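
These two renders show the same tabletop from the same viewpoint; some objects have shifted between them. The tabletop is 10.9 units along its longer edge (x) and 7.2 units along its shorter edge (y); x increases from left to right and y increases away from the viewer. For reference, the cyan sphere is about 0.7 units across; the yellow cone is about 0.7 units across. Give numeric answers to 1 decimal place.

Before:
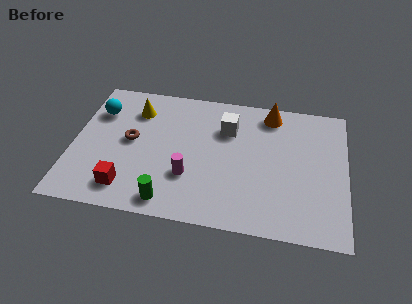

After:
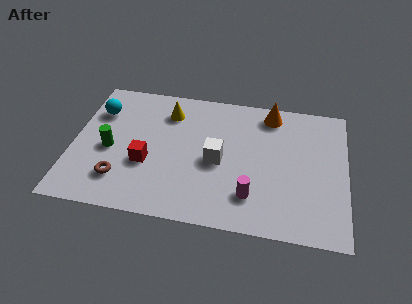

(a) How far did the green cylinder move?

3.4

The green cylinder moved from about (4.0, 0.9) to (1.5, 3.2), a distance of √(2.5² + 2.3²) ≈ 3.4.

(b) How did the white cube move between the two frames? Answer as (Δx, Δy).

(-0.3, -1.8)

From the two frames, the white cube sits at roughly (6.1, 5.1) before and (5.8, 3.3) after.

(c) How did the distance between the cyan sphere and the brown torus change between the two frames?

+1.7

They were about 2.0 units apart before and 3.7 after — 1.7 units further apart.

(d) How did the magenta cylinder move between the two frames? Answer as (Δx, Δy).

(2.5, -0.6)

From the two frames, the magenta cylinder sits at roughly (4.7, 2.3) before and (7.2, 1.7) after.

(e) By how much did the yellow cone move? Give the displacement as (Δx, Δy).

(1.3, 0.1)

The yellow cone started near (2.4, 5.5) and ended near (3.7, 5.6).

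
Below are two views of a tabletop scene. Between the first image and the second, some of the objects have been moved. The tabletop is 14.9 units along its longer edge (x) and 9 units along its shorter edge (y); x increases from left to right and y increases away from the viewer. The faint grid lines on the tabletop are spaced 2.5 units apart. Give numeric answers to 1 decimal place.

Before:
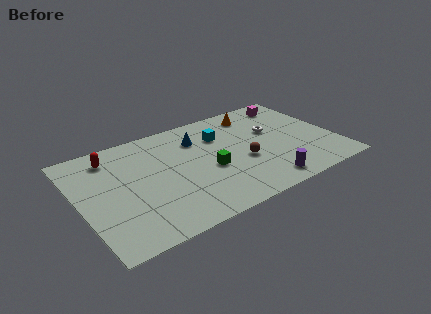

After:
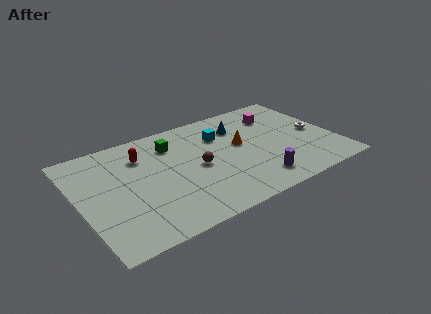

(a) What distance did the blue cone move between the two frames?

2.5

From (7.2, 6.7) to (9.7, 6.7), the blue cone covered √(2.5² + 0.0²) ≈ 2.5 units.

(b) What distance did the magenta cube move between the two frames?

1.4

From (13.1, 7.6) to (12.0, 6.8), the magenta cube covered √(1.1² + 0.8²) ≈ 1.4 units.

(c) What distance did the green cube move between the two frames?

3.5

The green cube was near (7.4, 3.8) before and (5.7, 6.9) after, so it travelled √(1.7² + 3.1²) ≈ 3.5 units.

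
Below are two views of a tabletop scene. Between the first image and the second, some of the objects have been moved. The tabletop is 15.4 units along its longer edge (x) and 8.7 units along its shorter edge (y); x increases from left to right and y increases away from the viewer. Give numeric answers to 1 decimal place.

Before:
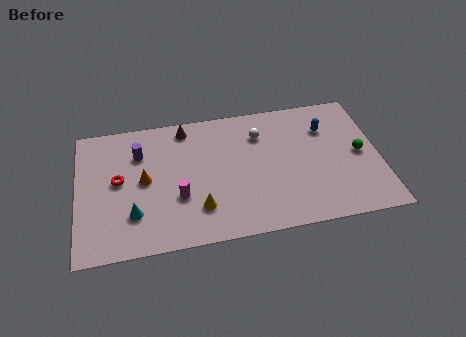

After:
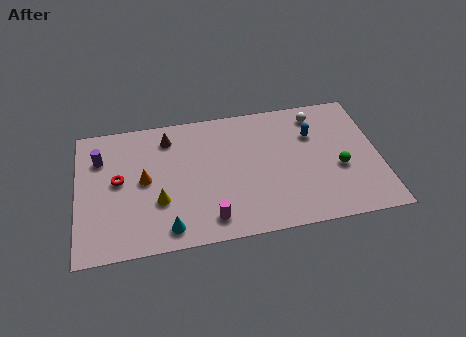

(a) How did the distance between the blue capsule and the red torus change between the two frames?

-0.7

The distance was about 10.8 in the first image and 10.1 in the second, so they moved 0.7 units closer together.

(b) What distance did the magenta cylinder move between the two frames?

2.3

From (5.1, 3.1) to (6.6, 1.4), the magenta cylinder covered √(1.5² + 1.7²) ≈ 2.3 units.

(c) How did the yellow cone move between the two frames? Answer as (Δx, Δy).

(-2.0, 0.8)

The yellow cone was at about (6.1, 2.2) and moved to about (4.1, 3.0).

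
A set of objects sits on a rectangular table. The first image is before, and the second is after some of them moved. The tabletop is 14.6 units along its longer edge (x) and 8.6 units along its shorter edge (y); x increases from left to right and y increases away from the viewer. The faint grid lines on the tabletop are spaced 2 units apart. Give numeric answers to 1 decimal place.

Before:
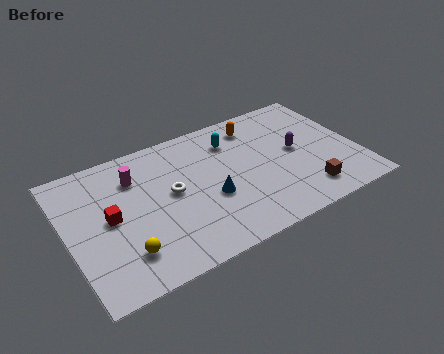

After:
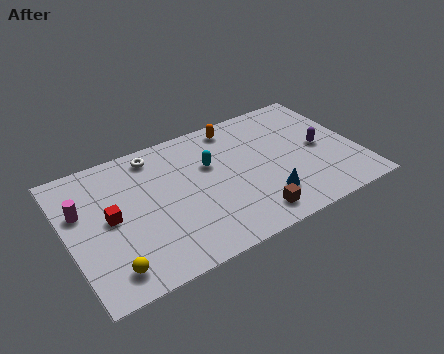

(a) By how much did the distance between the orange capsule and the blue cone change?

+0.7

Before: roughly 4.7 units apart; after: 5.4. That's 0.7 units further apart.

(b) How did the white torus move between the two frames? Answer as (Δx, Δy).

(-0.5, 2.8)

The white torus was at about (5.2, 4.6) and moved to about (4.7, 7.4).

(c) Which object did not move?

the red cube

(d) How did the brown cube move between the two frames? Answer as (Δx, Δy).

(-2.9, -0.3)

From the two frames, the brown cube sits at roughly (11.6, 1.6) before and (8.7, 1.3) after.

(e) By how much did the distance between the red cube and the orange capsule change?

-0.8

They were about 8.3 units apart before and 7.5 after — 0.8 units closer together.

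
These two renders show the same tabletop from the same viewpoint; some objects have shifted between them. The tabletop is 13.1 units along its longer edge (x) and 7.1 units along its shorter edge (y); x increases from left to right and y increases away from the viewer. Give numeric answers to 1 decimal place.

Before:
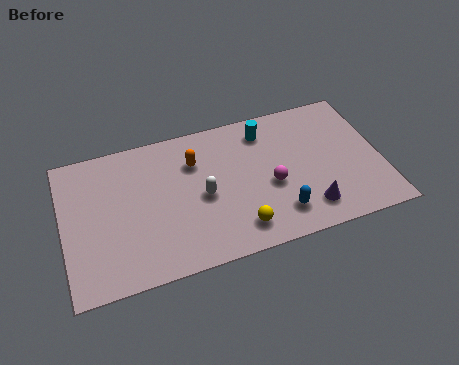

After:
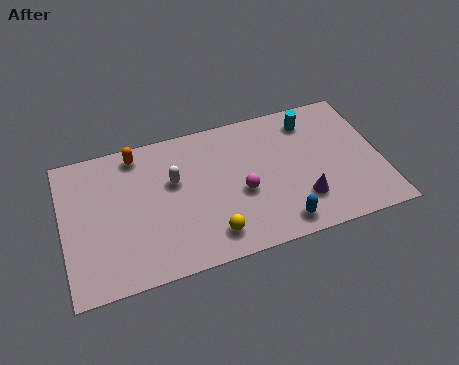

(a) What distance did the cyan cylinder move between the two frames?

1.9

The cyan cylinder was near (8.5, 5.8) before and (10.4, 5.8) after, so it travelled √(1.9² + 0.0²) ≈ 1.9 units.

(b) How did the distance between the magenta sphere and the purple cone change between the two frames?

+0.5

Before: roughly 2.1 units apart; after: 2.6. That's 0.5 units further apart.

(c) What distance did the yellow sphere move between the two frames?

1.1

The yellow sphere was near (7.0, 1.3) before and (5.9, 1.3) after, so it travelled √(1.1² + 0.0²) ≈ 1.1 units.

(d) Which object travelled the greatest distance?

the orange capsule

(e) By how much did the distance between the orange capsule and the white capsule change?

+0.5

The distance was about 1.8 in the first image and 2.3 in the second, so they moved 0.5 units further apart.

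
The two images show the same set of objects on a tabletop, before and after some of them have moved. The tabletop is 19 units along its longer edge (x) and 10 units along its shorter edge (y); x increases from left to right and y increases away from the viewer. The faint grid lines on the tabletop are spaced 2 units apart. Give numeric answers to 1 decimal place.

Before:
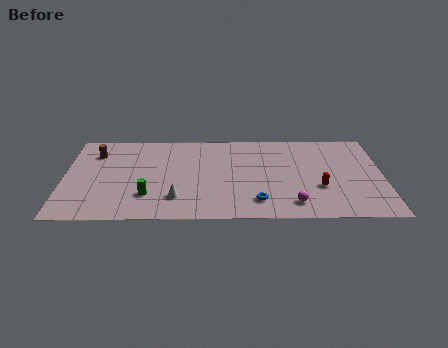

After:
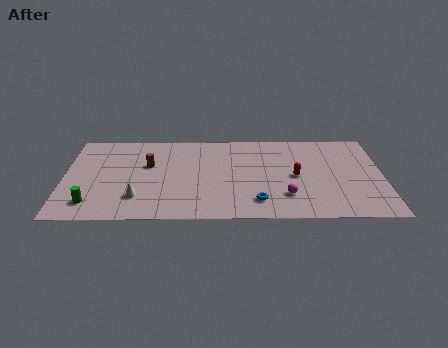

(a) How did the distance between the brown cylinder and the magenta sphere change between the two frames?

-4.2

The distance was about 13.2 in the first image and 9.0 in the second, so they moved 4.2 units closer together.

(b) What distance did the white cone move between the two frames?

2.3

From (6.7, 2.4) to (4.4, 2.5), the white cone covered √(2.3² + 0.1²) ≈ 2.3 units.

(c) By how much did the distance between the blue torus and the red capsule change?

-0.4

Before: roughly 4.0 units apart; after: 3.6. That's 0.4 units closer together.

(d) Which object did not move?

the blue torus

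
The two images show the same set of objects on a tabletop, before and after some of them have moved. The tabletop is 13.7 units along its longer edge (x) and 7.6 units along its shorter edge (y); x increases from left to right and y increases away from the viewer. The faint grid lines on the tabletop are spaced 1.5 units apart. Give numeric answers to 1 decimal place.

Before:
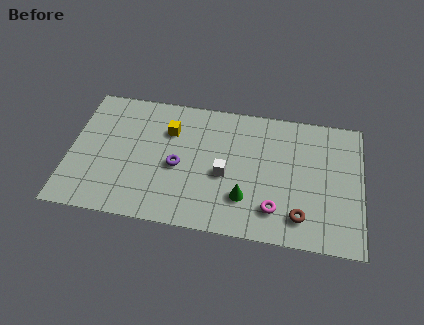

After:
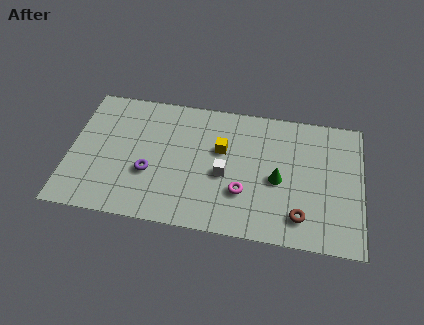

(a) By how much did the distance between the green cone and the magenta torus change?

+0.4

They were about 1.5 units apart before and 1.9 after — 0.4 units further apart.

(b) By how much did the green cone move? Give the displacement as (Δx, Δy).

(1.5, 1.3)

The green cone started near (8.3, 2.1) and ended near (9.8, 3.4).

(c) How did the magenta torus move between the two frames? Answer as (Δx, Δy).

(-1.5, 0.7)

The magenta torus started near (9.7, 1.7) and ended near (8.2, 2.4).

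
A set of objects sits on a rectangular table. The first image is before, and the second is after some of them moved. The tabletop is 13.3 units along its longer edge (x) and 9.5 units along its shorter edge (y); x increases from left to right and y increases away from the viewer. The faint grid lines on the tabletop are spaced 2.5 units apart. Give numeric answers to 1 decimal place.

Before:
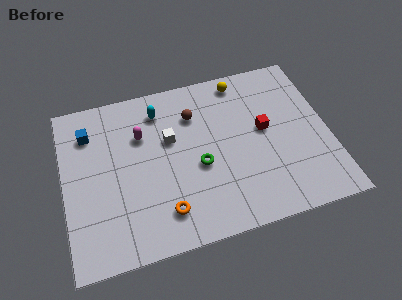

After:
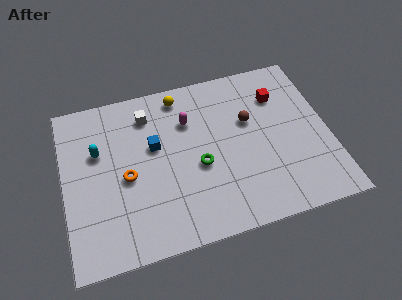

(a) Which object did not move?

the green torus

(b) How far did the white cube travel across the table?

2.0

From (5.4, 5.9) to (4.4, 7.6), the white cube covered √(1.0² + 1.7²) ≈ 2.0 units.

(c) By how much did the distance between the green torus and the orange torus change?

+0.8

The distance was about 2.8 in the first image and 3.6 in the second, so they moved 0.8 units further apart.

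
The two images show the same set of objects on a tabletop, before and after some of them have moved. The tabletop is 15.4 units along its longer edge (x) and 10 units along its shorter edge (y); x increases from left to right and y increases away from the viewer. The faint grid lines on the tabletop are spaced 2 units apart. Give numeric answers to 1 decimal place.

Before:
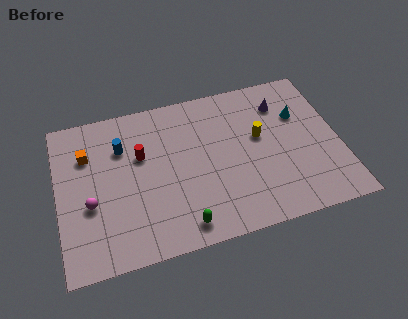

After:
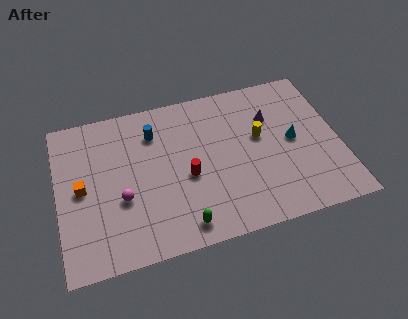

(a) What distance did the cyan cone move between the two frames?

1.7

From (13.4, 6.7) to (12.9, 5.1), the cyan cone covered √(0.5² + 1.6²) ≈ 1.7 units.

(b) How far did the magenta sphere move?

1.7

The magenta sphere was near (1.7, 3.9) before and (3.4, 3.8) after, so it travelled √(1.7² + 0.1²) ≈ 1.7 units.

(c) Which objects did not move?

the green capsule and the yellow cylinder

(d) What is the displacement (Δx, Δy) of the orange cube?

(-0.4, -2.1)

The orange cube was at about (1.7, 7.1) and moved to about (1.3, 5.0).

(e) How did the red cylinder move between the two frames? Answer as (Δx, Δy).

(2.4, -2.0)

The red cylinder started near (4.6, 6.3) and ended near (7.0, 4.3).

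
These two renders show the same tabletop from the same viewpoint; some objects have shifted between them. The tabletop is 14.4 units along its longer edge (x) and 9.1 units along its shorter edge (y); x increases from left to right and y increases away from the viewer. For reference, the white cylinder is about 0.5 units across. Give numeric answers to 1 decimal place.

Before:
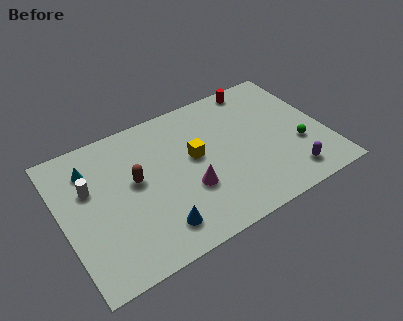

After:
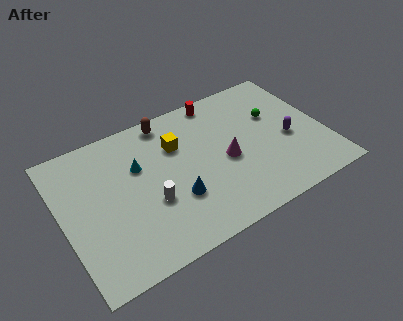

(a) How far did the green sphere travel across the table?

2.8

The green sphere moved from about (12.8, 3.2) to (11.9, 5.8), a distance of √(0.9² + 2.6²) ≈ 2.8.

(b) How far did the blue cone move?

1.8

From (4.7, 1.7) to (5.9, 3.0), the blue cone covered √(1.2² + 1.3²) ≈ 1.8 units.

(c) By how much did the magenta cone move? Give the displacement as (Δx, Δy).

(2.2, 0.9)

The magenta cone was at about (6.7, 3.2) and moved to about (8.9, 4.1).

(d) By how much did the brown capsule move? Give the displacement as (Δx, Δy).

(2.2, 3.0)

From the two frames, the brown capsule sits at roughly (4.0, 5.1) before and (6.2, 8.1) after.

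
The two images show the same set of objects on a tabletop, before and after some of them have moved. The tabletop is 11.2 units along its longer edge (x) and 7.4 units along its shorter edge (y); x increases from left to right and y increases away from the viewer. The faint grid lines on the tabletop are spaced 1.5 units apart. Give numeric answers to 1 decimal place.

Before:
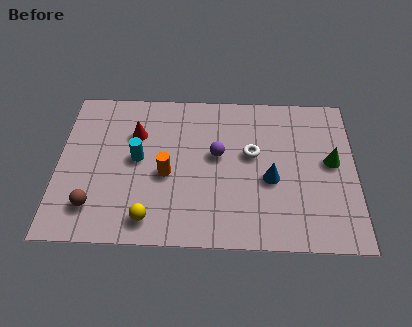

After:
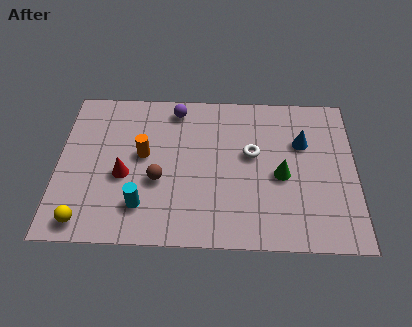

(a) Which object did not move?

the white torus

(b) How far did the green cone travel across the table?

2.0

The green cone was near (10.3, 4.0) before and (8.4, 3.3) after, so it travelled √(1.9² + 0.7²) ≈ 2.0 units.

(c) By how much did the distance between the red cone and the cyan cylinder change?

+0.4

They were about 1.2 units apart before and 1.6 after — 0.4 units further apart.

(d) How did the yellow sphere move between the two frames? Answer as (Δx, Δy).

(-2.4, -0.2)

The yellow sphere was at about (3.5, 1.1) and moved to about (1.1, 0.9).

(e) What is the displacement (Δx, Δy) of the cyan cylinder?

(0.2, -2.2)

The cyan cylinder was at about (3.0, 3.9) and moved to about (3.2, 1.7).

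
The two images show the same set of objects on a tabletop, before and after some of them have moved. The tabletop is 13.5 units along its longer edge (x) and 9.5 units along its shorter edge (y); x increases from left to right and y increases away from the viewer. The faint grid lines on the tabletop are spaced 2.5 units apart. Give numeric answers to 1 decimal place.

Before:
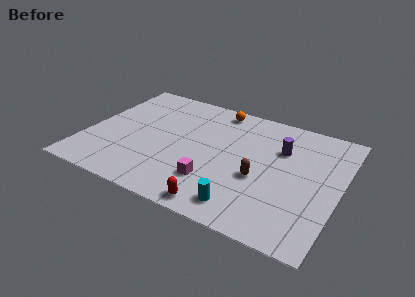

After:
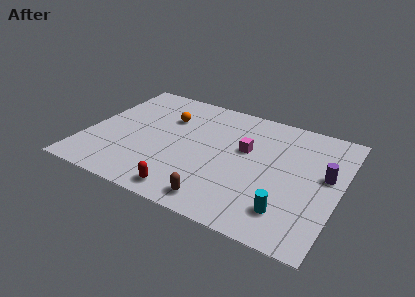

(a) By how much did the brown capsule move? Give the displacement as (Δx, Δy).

(-1.8, -2.6)

From the two frames, the brown capsule sits at roughly (9.4, 3.8) before and (7.6, 1.2) after.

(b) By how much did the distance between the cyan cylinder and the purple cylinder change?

-1.5

The distance was about 5.3 in the first image and 3.8 in the second, so they moved 1.5 units closer together.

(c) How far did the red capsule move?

1.8

The red capsule moved from about (7.7, 0.9) to (5.9, 1.1), a distance of √(1.8² + 0.2²) ≈ 1.8.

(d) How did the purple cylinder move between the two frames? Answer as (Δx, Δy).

(2.5, -1.1)

The purple cylinder was at about (10.2, 6.5) and moved to about (12.7, 5.4).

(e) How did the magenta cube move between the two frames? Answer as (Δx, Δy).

(1.3, 3.2)

The magenta cube was at about (7.1, 2.5) and moved to about (8.4, 5.7).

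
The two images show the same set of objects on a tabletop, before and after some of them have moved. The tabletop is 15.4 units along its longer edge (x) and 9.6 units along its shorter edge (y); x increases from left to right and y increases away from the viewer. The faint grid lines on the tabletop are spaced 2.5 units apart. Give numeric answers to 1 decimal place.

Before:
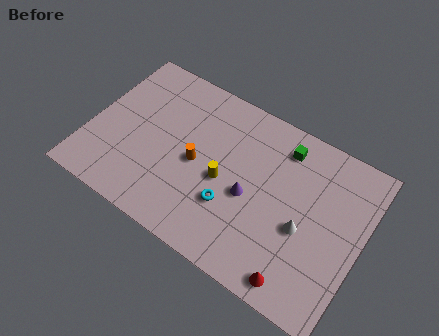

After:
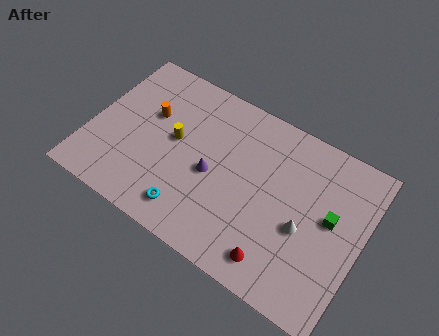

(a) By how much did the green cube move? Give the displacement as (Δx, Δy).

(3.1, -2.6)

From the two frames, the green cube sits at roughly (10.5, 7.9) before and (13.6, 5.3) after.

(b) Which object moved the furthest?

the green cube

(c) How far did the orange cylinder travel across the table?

3.4

The orange cylinder was near (6.1, 4.5) before and (3.1, 6.0) after, so it travelled √(3.0² + 1.5²) ≈ 3.4 units.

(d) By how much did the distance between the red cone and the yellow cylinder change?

+1.7

They were about 5.8 units apart before and 7.5 after — 1.7 units further apart.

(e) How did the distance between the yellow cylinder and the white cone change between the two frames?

+3.1

Before: roughly 4.6 units apart; after: 7.7. That's 3.1 units further apart.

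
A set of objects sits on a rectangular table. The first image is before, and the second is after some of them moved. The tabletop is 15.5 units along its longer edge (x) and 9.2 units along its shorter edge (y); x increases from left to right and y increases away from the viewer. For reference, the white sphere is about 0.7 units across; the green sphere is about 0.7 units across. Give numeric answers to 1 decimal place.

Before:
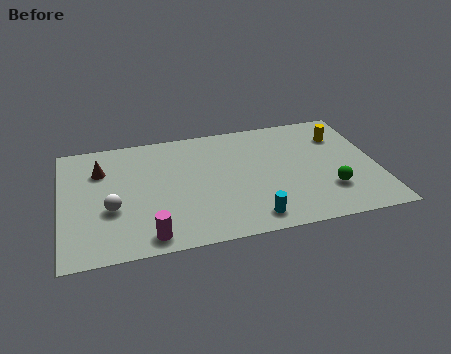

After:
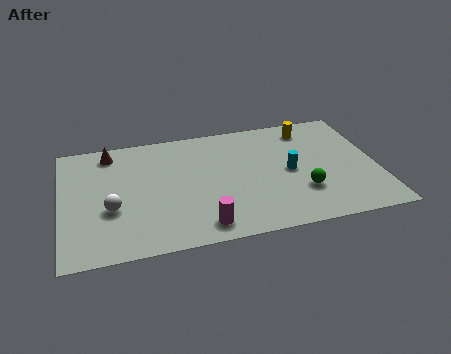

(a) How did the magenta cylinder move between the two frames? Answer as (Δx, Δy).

(2.6, 0.2)

The magenta cylinder was at about (4.1, 1.1) and moved to about (6.7, 1.3).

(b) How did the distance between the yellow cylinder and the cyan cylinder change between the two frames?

-3.9

The distance was about 7.3 in the first image and 3.4 in the second, so they moved 3.9 units closer together.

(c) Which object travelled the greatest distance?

the cyan cylinder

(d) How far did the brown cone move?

1.4

From (2.0, 6.6) to (2.5, 7.9), the brown cone covered √(0.5² + 1.3²) ≈ 1.4 units.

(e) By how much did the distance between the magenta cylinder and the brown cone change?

+1.9

Before: roughly 5.9 units apart; after: 7.8. That's 1.9 units further apart.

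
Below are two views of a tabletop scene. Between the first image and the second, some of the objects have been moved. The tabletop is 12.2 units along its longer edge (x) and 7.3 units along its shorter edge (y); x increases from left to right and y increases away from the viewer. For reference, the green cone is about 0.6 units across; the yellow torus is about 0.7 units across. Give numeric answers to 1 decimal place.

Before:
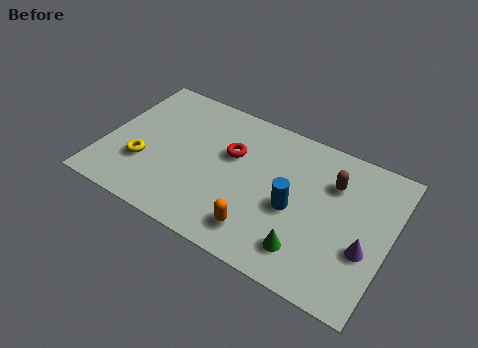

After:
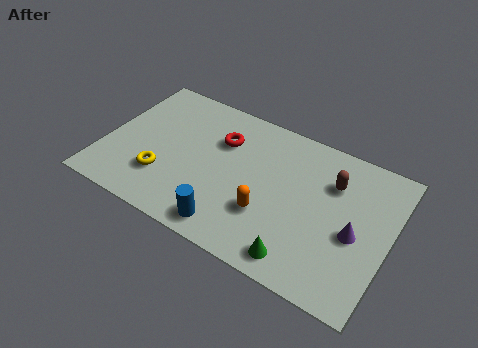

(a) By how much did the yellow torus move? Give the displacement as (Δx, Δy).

(0.9, -0.3)

The yellow torus started near (1.8, 2.4) and ended near (2.7, 2.1).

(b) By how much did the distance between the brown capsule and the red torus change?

+0.5

Before: roughly 4.3 units apart; after: 4.8. That's 0.5 units further apart.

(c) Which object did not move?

the brown capsule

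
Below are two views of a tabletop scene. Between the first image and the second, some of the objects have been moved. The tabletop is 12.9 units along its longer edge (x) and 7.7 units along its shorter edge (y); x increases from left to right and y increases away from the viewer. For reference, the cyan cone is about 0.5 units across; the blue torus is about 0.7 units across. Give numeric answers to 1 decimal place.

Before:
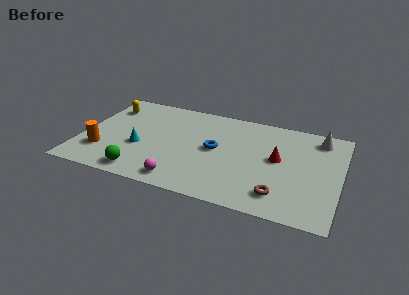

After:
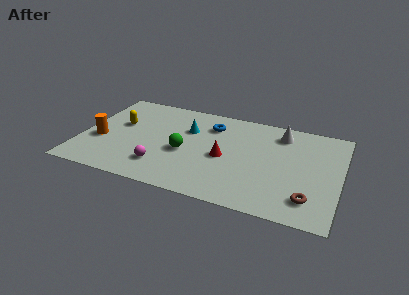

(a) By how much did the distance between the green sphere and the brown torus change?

-0.3

The distance was about 6.8 in the first image and 6.5 in the second, so they moved 0.3 units closer together.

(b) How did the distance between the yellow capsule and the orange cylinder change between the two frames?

-2.0

Before: roughly 3.8 units apart; after: 1.8. That's 2.0 units closer together.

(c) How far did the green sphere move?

3.0

The green sphere was near (3.3, 1.0) before and (5.2, 3.3) after, so it travelled √(1.9² + 2.3²) ≈ 3.0 units.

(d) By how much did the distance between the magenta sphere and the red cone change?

-2.1

They were about 5.5 units apart before and 3.4 after — 2.1 units closer together.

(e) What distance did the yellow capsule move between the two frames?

1.5

The yellow capsule was near (1.0, 5.9) before and (1.8, 4.6) after, so it travelled √(0.8² + 1.3²) ≈ 1.5 units.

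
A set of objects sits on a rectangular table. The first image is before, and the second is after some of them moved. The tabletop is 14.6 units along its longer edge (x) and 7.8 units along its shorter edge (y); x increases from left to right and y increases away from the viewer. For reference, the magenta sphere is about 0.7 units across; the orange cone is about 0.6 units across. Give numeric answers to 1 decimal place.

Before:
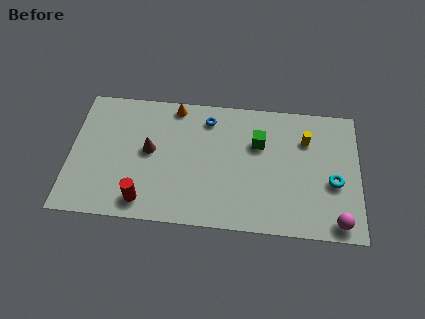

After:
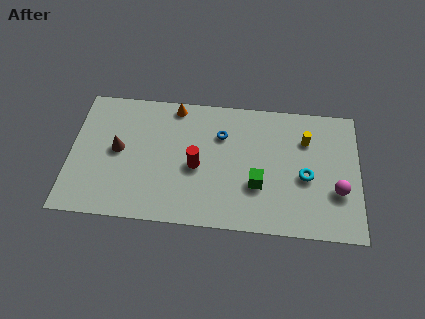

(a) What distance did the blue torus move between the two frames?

1.1

The blue torus was near (6.9, 6.4) before and (7.6, 5.5) after, so it travelled √(0.7² + 0.9²) ≈ 1.1 units.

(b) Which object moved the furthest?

the red cylinder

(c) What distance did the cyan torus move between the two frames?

1.4

From (13.3, 3.2) to (11.9, 3.4), the cyan torus covered √(1.4² + 0.2²) ≈ 1.4 units.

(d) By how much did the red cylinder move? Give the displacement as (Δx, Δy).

(2.6, 2.3)

From the two frames, the red cylinder sits at roughly (3.8, 1.2) before and (6.4, 3.5) after.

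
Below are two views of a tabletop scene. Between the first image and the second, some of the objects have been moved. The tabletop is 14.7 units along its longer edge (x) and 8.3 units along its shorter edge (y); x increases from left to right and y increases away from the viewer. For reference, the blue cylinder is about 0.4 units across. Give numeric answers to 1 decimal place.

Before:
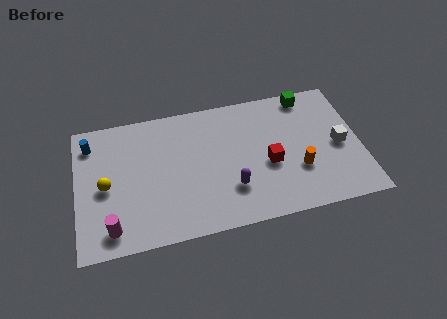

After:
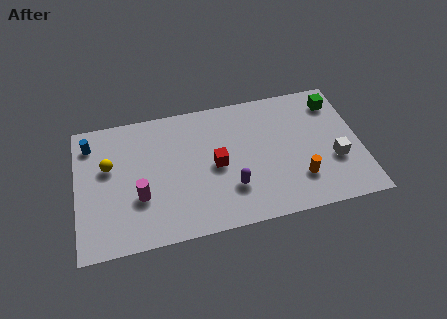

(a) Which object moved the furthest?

the red cube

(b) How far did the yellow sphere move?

1.2

The yellow sphere was near (1.5, 3.9) before and (1.7, 5.1) after, so it travelled √(0.2² + 1.2²) ≈ 1.2 units.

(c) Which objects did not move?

the blue cylinder and the purple capsule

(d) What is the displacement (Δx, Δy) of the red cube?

(-2.7, 0.5)

From the two frames, the red cube sits at roughly (9.9, 3.5) before and (7.2, 4.0) after.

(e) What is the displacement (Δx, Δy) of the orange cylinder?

(0.0, -0.6)

The orange cylinder started near (11.4, 2.8) and ended near (11.4, 2.2).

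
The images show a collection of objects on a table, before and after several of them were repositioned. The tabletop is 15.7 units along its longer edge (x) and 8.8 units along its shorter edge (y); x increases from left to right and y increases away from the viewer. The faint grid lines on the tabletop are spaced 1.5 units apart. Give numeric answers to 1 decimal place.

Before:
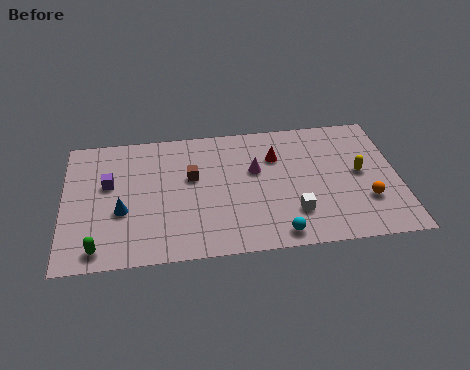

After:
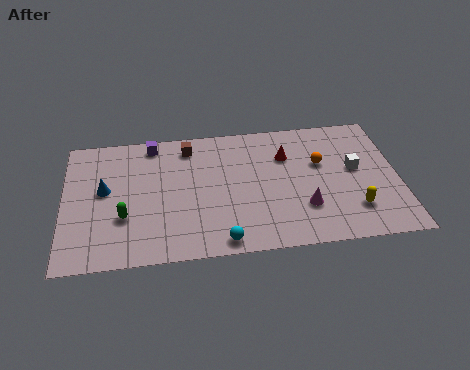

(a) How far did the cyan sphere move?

2.6

From (9.9, 1.0) to (7.3, 0.9), the cyan sphere covered √(2.6² + 0.1²) ≈ 2.6 units.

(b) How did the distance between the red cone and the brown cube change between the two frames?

+0.7

They were about 4.1 units apart before and 4.8 after — 0.7 units further apart.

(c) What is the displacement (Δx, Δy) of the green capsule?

(1.2, 1.9)

From the two frames, the green capsule sits at roughly (1.6, 1.1) before and (2.8, 3.0) after.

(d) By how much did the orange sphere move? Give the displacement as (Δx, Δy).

(-2.0, 2.8)

The orange sphere was at about (14.1, 2.7) and moved to about (12.1, 5.5).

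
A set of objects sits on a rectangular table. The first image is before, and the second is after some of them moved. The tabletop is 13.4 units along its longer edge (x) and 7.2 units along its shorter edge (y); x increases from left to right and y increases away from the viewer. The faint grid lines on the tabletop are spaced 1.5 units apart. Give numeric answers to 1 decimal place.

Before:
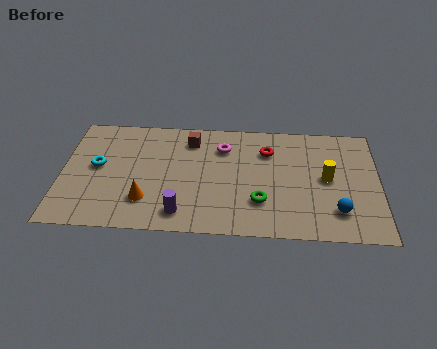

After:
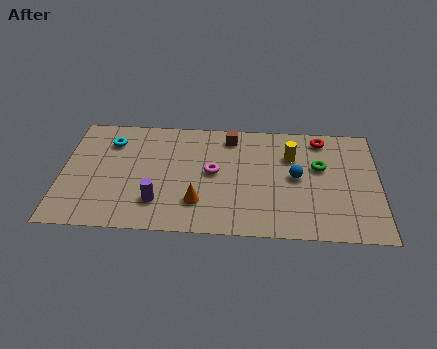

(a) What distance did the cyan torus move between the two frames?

1.7

The cyan torus was near (1.5, 3.9) before and (2.0, 5.5) after, so it travelled √(0.5² + 1.6²) ≈ 1.7 units.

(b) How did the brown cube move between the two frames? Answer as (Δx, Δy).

(1.7, 0.3)

From the two frames, the brown cube sits at roughly (5.4, 5.8) before and (7.1, 6.1) after.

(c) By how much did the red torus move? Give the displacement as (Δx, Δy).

(2.3, 0.9)

The red torus started near (8.7, 5.3) and ended near (11.0, 6.2).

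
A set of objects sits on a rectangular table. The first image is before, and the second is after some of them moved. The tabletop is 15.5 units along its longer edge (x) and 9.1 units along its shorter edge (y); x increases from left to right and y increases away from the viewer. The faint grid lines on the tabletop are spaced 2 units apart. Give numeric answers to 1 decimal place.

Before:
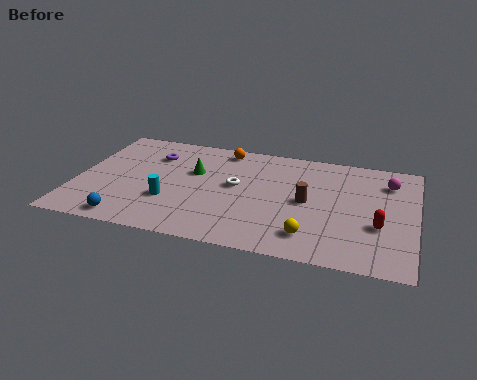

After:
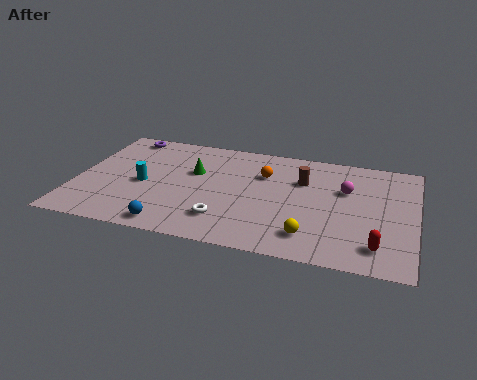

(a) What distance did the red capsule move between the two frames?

1.6

The red capsule was near (13.9, 3.3) before and (13.9, 1.7) after, so it travelled √(0.0² + 1.6²) ≈ 1.6 units.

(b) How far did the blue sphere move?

2.0

From (2.7, 1.0) to (4.7, 1.0), the blue sphere covered √(2.0² + 0.0²) ≈ 2.0 units.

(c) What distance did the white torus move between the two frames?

2.9

The white torus moved from about (7.3, 5.0) to (7.0, 2.1), a distance of √(0.3² + 2.9²) ≈ 2.9.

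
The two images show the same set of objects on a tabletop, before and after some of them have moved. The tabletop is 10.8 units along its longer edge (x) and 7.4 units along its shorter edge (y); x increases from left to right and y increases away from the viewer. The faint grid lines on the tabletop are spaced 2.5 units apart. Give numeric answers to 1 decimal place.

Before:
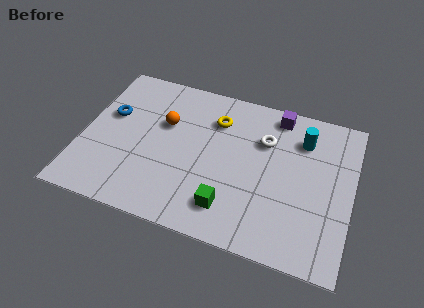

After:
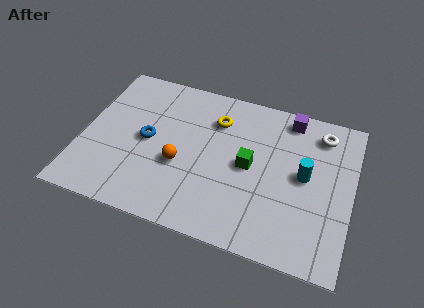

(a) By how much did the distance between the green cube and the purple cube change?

-2.1

They were about 5.2 units apart before and 3.1 after — 2.1 units closer together.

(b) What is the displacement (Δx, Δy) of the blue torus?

(1.6, -0.8)

From the two frames, the blue torus sits at roughly (1.0, 4.5) before and (2.6, 3.7) after.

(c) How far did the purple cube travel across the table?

0.5

The purple cube moved from about (7.6, 6.5) to (8.1, 6.5), a distance of √(0.5² + 0.0²) ≈ 0.5.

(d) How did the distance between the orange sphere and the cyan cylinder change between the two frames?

-0.6

Before: roughly 5.6 units apart; after: 5.0. That's 0.6 units closer together.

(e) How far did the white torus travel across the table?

2.4

The white torus moved from about (7.2, 5.1) to (9.4, 6.1), a distance of √(2.2² + 1.0²) ≈ 2.4.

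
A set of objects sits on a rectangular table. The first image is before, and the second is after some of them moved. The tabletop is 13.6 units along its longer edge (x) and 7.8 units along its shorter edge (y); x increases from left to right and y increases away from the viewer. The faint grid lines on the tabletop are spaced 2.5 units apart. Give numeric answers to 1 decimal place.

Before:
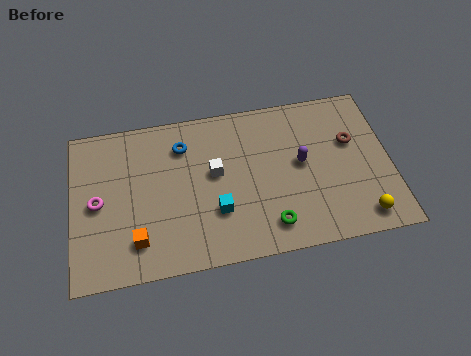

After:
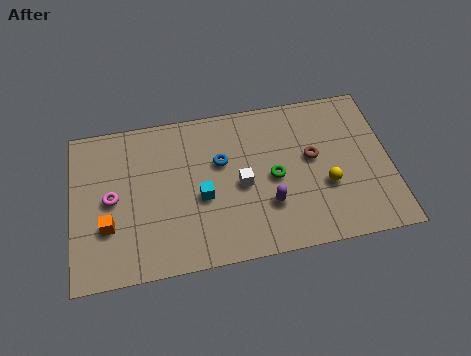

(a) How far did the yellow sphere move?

2.3

The yellow sphere moved from about (12.2, 1.1) to (10.8, 2.9), a distance of √(1.4² + 1.8²) ≈ 2.3.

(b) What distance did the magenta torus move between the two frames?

0.6

From (1.1, 3.8) to (1.7, 3.9), the magenta torus covered √(0.6² + 0.1²) ≈ 0.6 units.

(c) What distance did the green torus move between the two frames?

2.3

The green torus moved from about (8.3, 1.4) to (8.6, 3.7), a distance of √(0.3² + 2.3²) ≈ 2.3.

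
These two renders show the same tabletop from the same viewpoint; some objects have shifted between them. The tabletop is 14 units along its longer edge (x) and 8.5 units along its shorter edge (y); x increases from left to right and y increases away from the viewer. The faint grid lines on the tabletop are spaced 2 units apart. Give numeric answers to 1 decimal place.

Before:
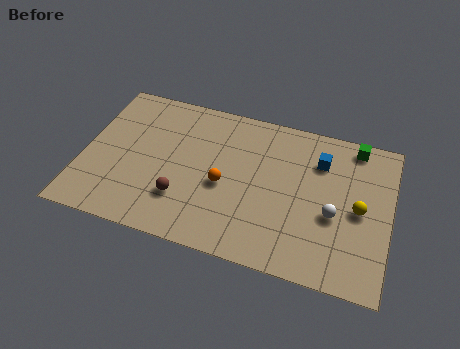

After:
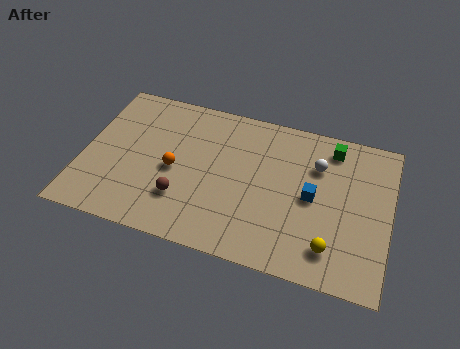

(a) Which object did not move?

the brown sphere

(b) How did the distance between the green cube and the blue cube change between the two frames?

+1.1

Before: roughly 2.0 units apart; after: 3.1. That's 1.1 units further apart.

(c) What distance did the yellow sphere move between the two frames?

2.6

From (12.6, 4.1) to (11.5, 1.7), the yellow sphere covered √(1.1² + 2.4²) ≈ 2.6 units.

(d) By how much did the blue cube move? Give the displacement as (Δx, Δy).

(-0.2, -2.1)

The blue cube was at about (10.7, 6.3) and moved to about (10.5, 4.2).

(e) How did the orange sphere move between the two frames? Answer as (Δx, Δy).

(-2.3, 0.2)

The orange sphere started near (6.5, 3.7) and ended near (4.2, 3.9).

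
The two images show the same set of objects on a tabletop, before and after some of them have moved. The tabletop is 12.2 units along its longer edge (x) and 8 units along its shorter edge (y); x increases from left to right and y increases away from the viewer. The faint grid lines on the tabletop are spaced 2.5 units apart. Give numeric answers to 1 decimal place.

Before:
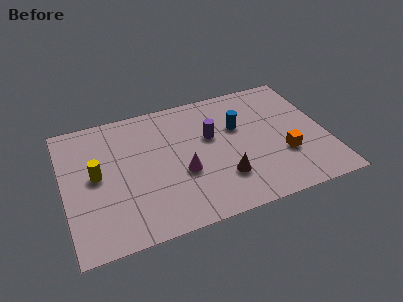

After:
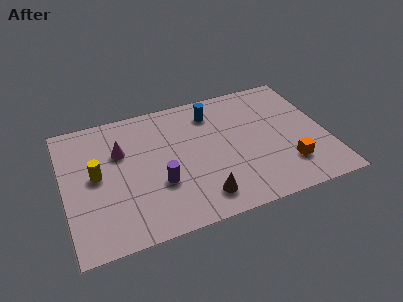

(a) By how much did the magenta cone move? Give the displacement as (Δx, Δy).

(-2.7, 2.2)

From the two frames, the magenta cone sits at roughly (5.4, 3.1) before and (2.7, 5.3) after.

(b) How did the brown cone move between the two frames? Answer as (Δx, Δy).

(-1.1, -0.8)

The brown cone started near (7.2, 2.2) and ended near (6.1, 1.4).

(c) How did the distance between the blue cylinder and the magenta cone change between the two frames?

+1.1

Before: roughly 3.4 units apart; after: 4.5. That's 1.1 units further apart.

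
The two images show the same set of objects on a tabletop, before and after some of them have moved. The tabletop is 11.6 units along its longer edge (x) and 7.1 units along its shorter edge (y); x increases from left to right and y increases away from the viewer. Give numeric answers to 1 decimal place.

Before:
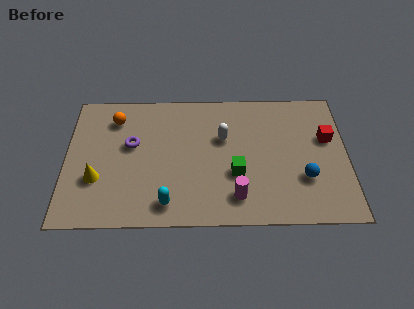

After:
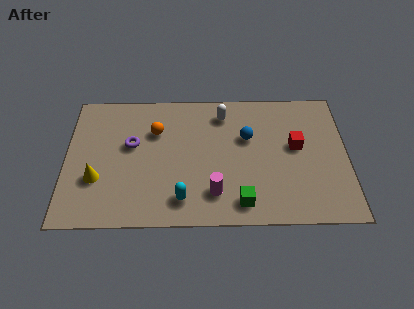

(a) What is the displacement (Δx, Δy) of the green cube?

(0.2, -1.5)

The green cube started near (7.0, 2.6) and ended near (7.2, 1.1).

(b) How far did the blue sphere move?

3.2

The blue sphere was near (9.8, 2.3) before and (7.5, 4.5) after, so it travelled √(2.3² + 2.2²) ≈ 3.2 units.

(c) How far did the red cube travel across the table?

1.4

The red cube moved from about (10.8, 4.4) to (9.5, 4.0), a distance of √(1.3² + 0.4²) ≈ 1.4.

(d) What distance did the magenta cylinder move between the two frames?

0.9

The magenta cylinder was near (7.0, 1.4) before and (6.1, 1.6) after, so it travelled √(0.9² + 0.2²) ≈ 0.9 units.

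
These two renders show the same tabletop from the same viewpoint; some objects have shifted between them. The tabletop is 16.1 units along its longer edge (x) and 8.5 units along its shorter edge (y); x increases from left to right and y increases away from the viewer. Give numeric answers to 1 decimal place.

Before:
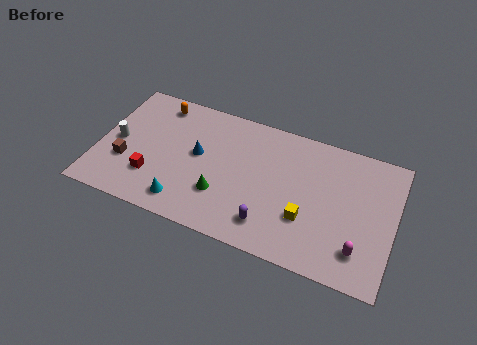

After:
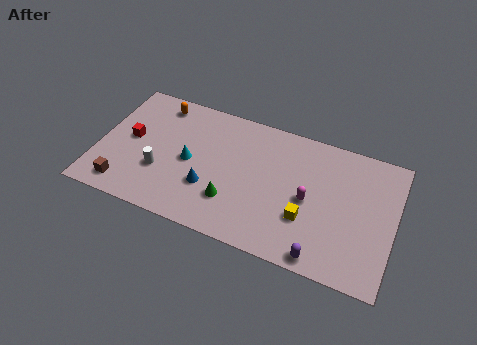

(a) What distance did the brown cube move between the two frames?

1.6

From (1.6, 2.9) to (1.7, 1.3), the brown cube covered √(0.1² + 1.6²) ≈ 1.6 units.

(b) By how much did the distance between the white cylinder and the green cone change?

-2.1

They were about 6.1 units apart before and 4.0 after — 2.1 units closer together.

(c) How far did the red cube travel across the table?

2.5

From (3.1, 2.4) to (1.7, 4.5), the red cube covered √(1.4² + 2.1²) ≈ 2.5 units.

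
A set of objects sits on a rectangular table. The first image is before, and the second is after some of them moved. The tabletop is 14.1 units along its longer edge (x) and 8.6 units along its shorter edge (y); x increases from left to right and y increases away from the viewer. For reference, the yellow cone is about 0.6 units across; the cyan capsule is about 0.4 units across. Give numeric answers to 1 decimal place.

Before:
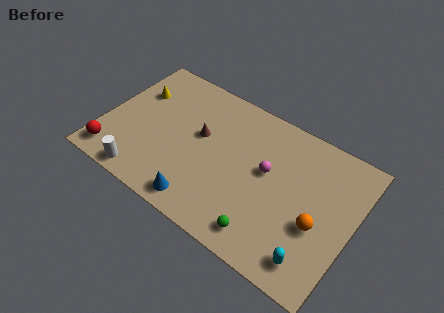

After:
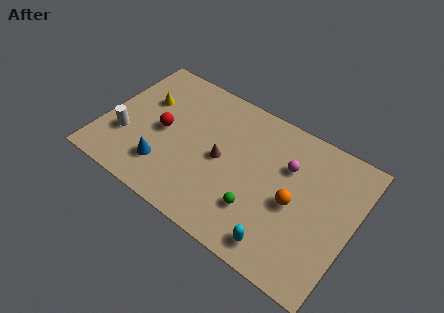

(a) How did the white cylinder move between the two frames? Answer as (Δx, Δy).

(-1.4, 1.9)

From the two frames, the white cylinder sits at roughly (2.8, 0.9) before and (1.4, 2.8) after.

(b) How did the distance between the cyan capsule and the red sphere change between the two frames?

-3.6

They were about 11.5 units apart before and 7.9 after — 3.6 units closer together.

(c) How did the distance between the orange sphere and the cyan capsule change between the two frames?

+0.7

Before: roughly 2.0 units apart; after: 2.7. That's 0.7 units further apart.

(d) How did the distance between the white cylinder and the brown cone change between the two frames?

+0.7

Before: roughly 4.8 units apart; after: 5.5. That's 0.7 units further apart.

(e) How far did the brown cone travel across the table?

1.6

The brown cone was near (5.3, 5.0) before and (6.7, 4.2) after, so it travelled √(1.4² + 0.8²) ≈ 1.6 units.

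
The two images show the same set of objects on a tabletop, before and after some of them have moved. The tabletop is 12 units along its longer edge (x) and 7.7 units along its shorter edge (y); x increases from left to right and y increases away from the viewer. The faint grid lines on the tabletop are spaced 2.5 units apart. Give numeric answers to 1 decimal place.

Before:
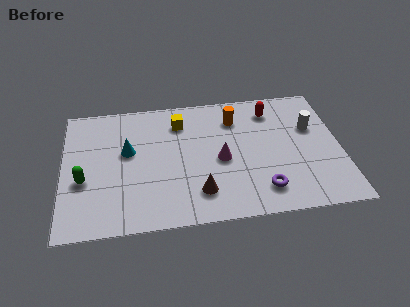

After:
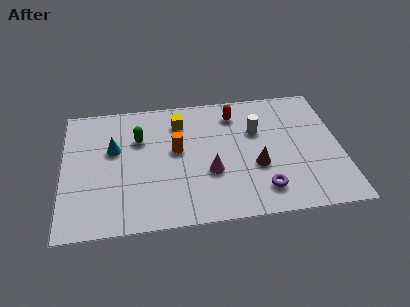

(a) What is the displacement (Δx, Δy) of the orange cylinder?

(-2.6, -1.6)

The orange cylinder started near (7.5, 5.9) and ended near (4.9, 4.3).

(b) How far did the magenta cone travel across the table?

0.9

The magenta cone was near (6.8, 3.5) before and (6.3, 2.8) after, so it travelled √(0.5² + 0.7²) ≈ 0.9 units.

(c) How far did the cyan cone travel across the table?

0.6

The cyan cone was near (2.8, 4.5) before and (2.2, 4.7) after, so it travelled √(0.6² + 0.2²) ≈ 0.6 units.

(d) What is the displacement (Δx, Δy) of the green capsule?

(2.4, 2.2)

From the two frames, the green capsule sits at roughly (0.9, 3.0) before and (3.3, 5.2) after.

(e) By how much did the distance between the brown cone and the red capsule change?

-2.2

They were about 5.6 units apart before and 3.4 after — 2.2 units closer together.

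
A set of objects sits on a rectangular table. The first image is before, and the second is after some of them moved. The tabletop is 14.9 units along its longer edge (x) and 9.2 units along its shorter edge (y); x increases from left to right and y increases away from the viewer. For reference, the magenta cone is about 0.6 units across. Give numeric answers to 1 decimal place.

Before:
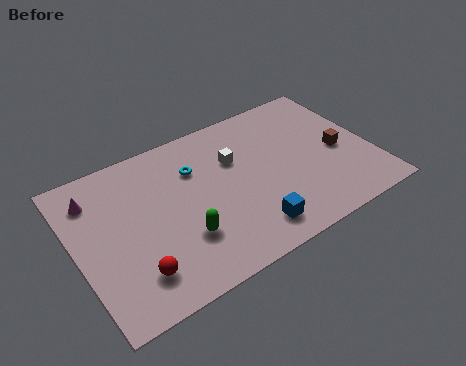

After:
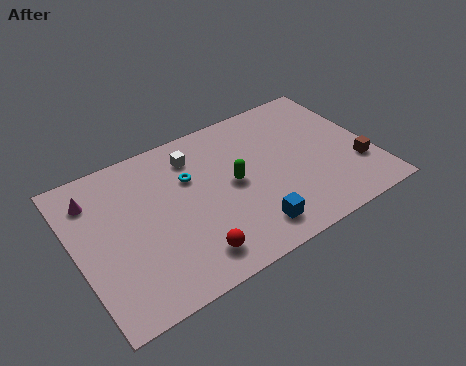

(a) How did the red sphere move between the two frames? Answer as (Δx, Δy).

(2.7, -0.4)

The red sphere started near (2.5, 2.0) and ended near (5.2, 1.6).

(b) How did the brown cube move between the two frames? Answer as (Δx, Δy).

(0.7, -1.4)

The brown cube was at about (13.3, 4.2) and moved to about (14.0, 2.8).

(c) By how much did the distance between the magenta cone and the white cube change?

-2.0

They were about 7.1 units apart before and 5.1 after — 2.0 units closer together.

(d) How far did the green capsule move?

3.5

From (5.0, 2.8) to (7.9, 4.7), the green capsule covered √(2.9² + 1.9²) ≈ 3.5 units.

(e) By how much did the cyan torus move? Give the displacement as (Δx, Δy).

(-0.3, -0.4)

From the two frames, the cyan torus sits at roughly (6.2, 6.5) before and (5.9, 6.1) after.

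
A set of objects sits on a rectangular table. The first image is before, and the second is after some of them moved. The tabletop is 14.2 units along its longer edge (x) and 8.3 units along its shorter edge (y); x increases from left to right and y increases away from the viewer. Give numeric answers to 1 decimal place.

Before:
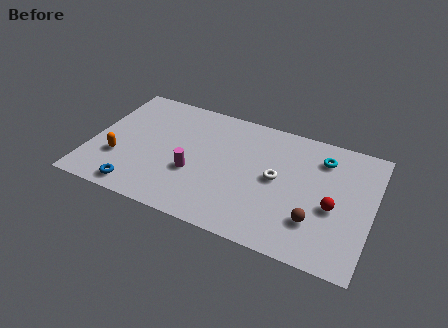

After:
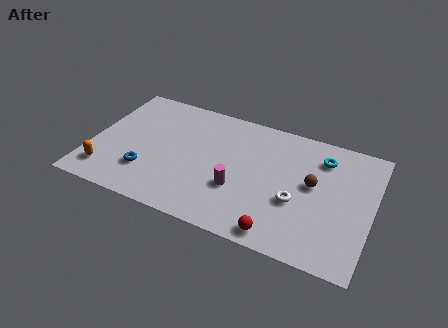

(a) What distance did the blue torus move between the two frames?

1.3

The blue torus was near (2.7, 1.0) before and (3.0, 2.3) after, so it travelled √(0.3² + 1.3²) ≈ 1.3 units.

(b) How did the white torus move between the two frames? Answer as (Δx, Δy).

(1.1, -1.1)

The white torus was at about (9.4, 4.3) and moved to about (10.5, 3.2).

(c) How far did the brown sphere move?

2.3

The brown sphere was near (11.5, 2.3) before and (11.2, 4.6) after, so it travelled √(0.3² + 2.3²) ≈ 2.3 units.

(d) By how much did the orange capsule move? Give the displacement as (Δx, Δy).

(-0.5, -1.1)

The orange capsule was at about (1.5, 2.7) and moved to about (1.0, 1.6).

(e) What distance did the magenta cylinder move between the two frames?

2.3

From (5.3, 3.1) to (7.6, 2.9), the magenta cylinder covered √(2.3² + 0.2²) ≈ 2.3 units.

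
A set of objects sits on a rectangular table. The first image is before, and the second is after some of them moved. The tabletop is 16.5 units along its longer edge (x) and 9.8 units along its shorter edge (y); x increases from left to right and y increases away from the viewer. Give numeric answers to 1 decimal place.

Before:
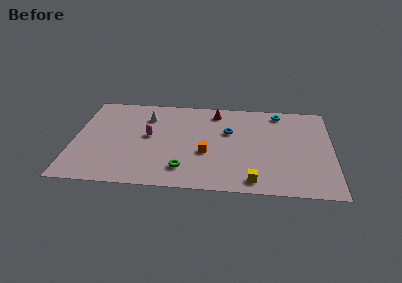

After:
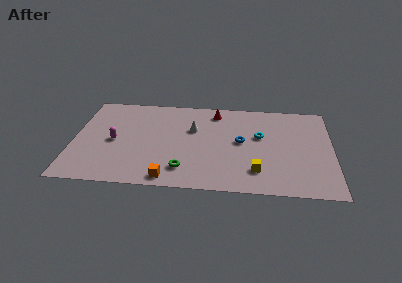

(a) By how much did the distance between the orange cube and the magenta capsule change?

+1.1

Before: roughly 4.0 units apart; after: 5.1. That's 1.1 units further apart.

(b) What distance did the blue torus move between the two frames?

1.3

From (9.9, 6.2) to (10.7, 5.2), the blue torus covered √(0.8² + 1.0²) ≈ 1.3 units.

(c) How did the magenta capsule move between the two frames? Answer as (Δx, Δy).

(-2.2, -0.7)

The magenta capsule was at about (4.8, 5.3) and moved to about (2.6, 4.6).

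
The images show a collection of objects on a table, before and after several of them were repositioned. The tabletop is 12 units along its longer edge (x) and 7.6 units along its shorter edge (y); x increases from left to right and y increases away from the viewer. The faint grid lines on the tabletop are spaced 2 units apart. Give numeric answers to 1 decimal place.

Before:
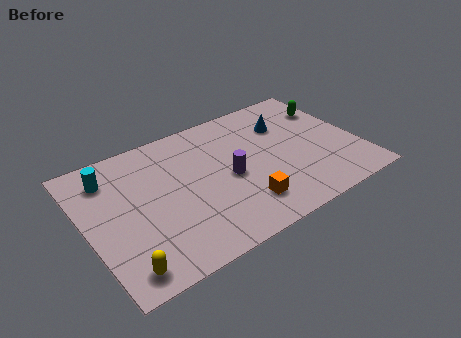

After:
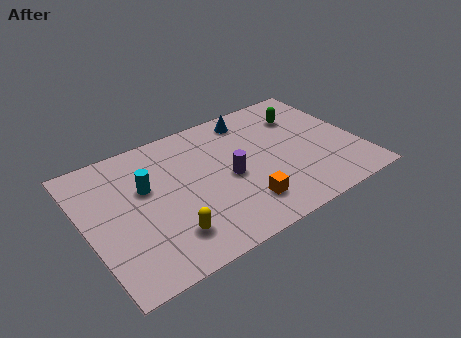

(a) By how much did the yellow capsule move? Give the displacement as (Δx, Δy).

(2.1, 0.7)

From the two frames, the yellow capsule sits at roughly (1.1, 1.0) before and (3.2, 1.7) after.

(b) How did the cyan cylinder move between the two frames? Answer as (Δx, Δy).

(1.4, -1.3)

The cyan cylinder started near (1.3, 6.0) and ended near (2.7, 4.7).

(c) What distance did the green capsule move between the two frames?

1.3

The green capsule was near (11.2, 5.5) before and (9.9, 5.6) after, so it travelled √(1.3² + 0.1²) ≈ 1.3 units.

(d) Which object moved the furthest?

the yellow capsule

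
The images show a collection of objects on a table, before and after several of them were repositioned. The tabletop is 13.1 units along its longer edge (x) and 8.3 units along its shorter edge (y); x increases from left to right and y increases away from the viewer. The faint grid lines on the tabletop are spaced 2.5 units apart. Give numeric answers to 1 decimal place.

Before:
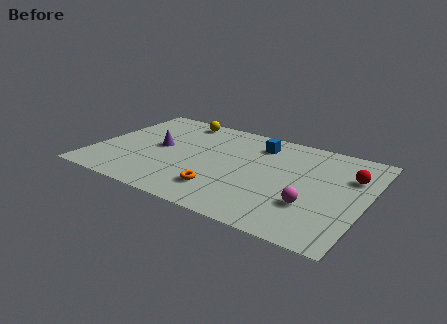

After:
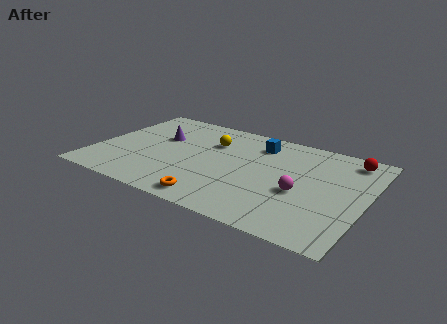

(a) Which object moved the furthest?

the yellow sphere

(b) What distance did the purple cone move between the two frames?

0.9

The purple cone was near (3.0, 4.3) before and (2.9, 5.2) after, so it travelled √(0.1² + 0.9²) ≈ 0.9 units.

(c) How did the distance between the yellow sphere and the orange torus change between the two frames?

-1.3

Before: roughly 6.2 units apart; after: 4.9. That's 1.3 units closer together.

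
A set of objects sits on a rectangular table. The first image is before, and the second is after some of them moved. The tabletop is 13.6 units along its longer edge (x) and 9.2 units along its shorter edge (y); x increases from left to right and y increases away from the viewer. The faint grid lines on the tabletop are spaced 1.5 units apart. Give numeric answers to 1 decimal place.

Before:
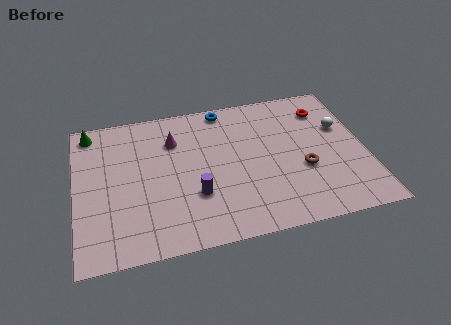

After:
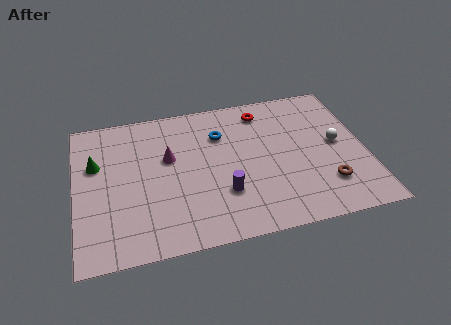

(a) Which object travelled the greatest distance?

the red torus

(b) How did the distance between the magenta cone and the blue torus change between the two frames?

-0.3

Before: roughly 3.0 units apart; after: 2.7. That's 0.3 units closer together.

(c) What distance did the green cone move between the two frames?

2.2

The green cone was near (0.8, 8.1) before and (1.0, 5.9) after, so it travelled √(0.2² + 2.2²) ≈ 2.2 units.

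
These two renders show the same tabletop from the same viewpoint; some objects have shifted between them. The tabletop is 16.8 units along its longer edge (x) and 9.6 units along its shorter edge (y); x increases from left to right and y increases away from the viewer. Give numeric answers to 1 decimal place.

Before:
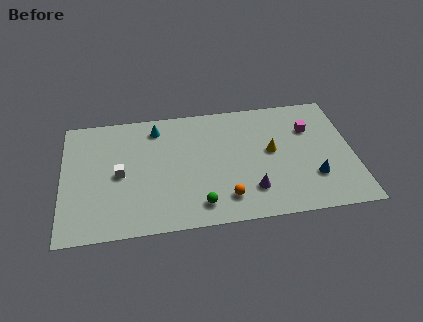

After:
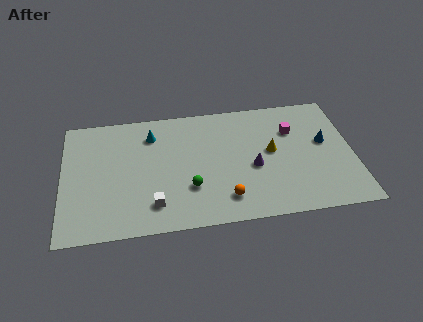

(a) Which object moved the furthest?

the white cube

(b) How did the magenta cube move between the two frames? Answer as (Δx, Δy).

(-1.0, 0.0)

The magenta cube started near (14.4, 6.7) and ended near (13.4, 6.7).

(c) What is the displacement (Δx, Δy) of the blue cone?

(0.8, 2.7)

The blue cone started near (14.4, 2.8) and ended near (15.2, 5.5).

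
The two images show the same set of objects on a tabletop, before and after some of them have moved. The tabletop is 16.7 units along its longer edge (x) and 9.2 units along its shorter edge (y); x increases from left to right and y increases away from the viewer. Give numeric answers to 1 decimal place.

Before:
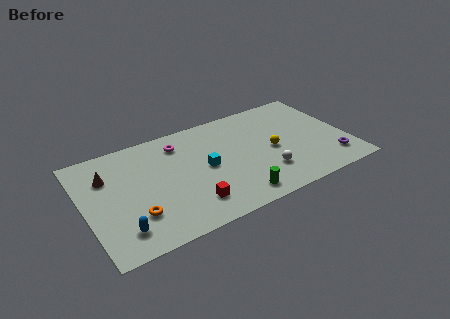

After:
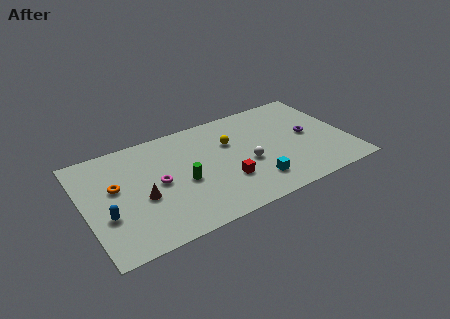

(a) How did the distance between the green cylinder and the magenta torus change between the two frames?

-5.1

They were about 6.7 units apart before and 1.6 after — 5.1 units closer together.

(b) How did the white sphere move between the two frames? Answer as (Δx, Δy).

(-1.0, 1.3)

The white sphere started near (11.2, 2.5) and ended near (10.2, 3.8).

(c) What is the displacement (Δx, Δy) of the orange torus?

(-0.9, 2.8)

The orange torus started near (2.9, 2.6) and ended near (2.0, 5.4).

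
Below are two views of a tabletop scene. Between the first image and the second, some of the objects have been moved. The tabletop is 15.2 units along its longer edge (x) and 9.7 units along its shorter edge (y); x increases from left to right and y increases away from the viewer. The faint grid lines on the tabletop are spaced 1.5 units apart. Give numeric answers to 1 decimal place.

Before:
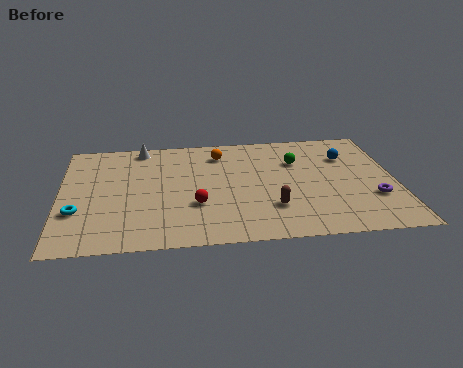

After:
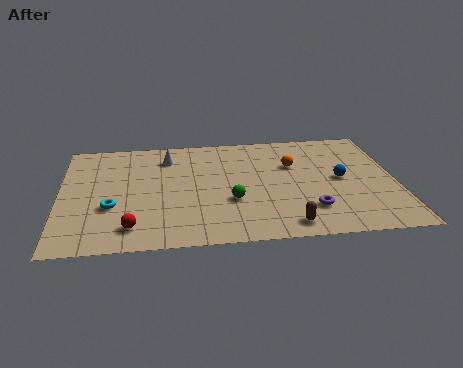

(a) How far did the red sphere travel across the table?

3.3

The red sphere was near (6.1, 3.3) before and (3.2, 1.7) after, so it travelled √(2.9² + 1.6²) ≈ 3.3 units.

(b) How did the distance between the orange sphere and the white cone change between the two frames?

+2.1

Before: roughly 3.7 units apart; after: 5.8. That's 2.1 units further apart.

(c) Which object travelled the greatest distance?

the green sphere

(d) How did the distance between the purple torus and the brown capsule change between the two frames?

-3.0

The distance was about 4.6 in the first image and 1.6 in the second, so they moved 3.0 units closer together.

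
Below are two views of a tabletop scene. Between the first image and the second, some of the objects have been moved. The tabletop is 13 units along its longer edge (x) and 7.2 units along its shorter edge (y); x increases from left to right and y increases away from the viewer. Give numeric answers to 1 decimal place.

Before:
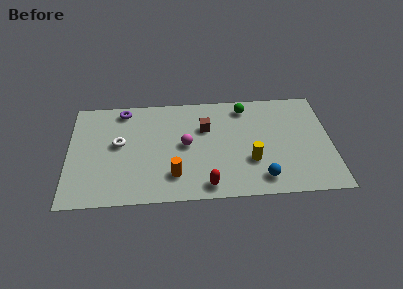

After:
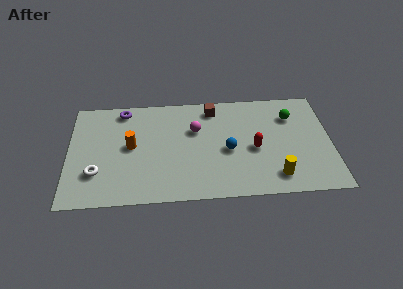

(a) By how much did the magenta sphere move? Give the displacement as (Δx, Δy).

(0.5, 1.0)

The magenta sphere was at about (5.8, 3.7) and moved to about (6.3, 4.7).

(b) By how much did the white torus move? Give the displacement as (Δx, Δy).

(-1.1, -1.9)

The white torus was at about (2.5, 4.0) and moved to about (1.4, 2.1).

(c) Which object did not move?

the purple torus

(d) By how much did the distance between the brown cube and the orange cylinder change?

+1.2

Before: roughly 3.5 units apart; after: 4.7. That's 1.2 units further apart.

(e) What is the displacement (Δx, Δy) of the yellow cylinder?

(1.2, -1.1)

The yellow cylinder was at about (9.0, 2.4) and moved to about (10.2, 1.3).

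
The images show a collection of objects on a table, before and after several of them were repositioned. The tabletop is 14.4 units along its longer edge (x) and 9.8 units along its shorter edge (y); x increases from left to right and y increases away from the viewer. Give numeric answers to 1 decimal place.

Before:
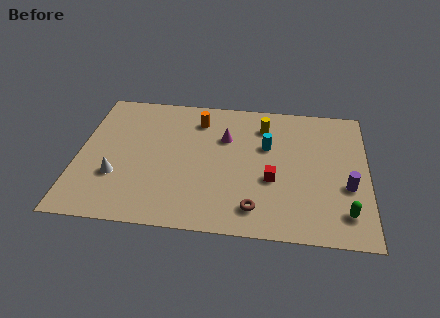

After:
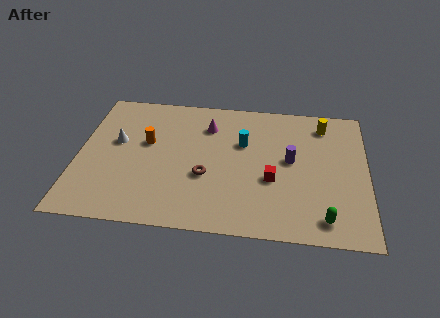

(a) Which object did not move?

the red cube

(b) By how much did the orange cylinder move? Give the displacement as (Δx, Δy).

(-2.5, -2.0)

The orange cylinder started near (5.9, 7.8) and ended near (3.4, 5.8).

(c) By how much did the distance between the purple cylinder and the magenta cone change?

-2.1

Before: roughly 6.8 units apart; after: 4.7. That's 2.1 units closer together.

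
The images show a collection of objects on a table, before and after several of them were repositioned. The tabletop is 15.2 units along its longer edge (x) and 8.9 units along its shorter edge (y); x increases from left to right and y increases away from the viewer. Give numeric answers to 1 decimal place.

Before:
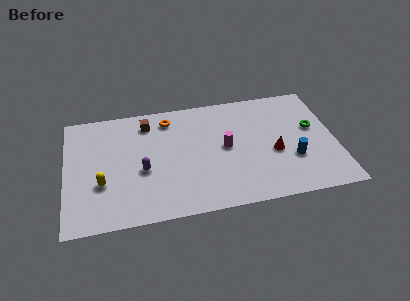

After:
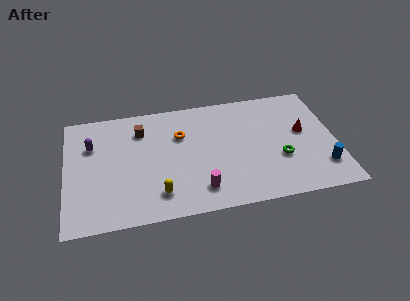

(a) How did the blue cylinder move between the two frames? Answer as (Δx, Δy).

(1.6, -0.9)

The blue cylinder was at about (12.7, 3.0) and moved to about (14.3, 2.1).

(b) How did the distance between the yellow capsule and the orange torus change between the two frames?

-1.4

They were about 5.8 units apart before and 4.4 after — 1.4 units closer together.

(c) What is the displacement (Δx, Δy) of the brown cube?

(-0.4, -0.5)

The brown cube started near (4.7, 7.3) and ended near (4.3, 6.8).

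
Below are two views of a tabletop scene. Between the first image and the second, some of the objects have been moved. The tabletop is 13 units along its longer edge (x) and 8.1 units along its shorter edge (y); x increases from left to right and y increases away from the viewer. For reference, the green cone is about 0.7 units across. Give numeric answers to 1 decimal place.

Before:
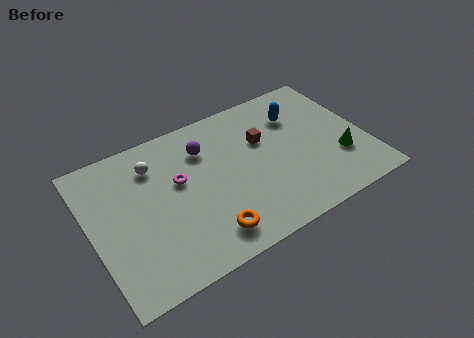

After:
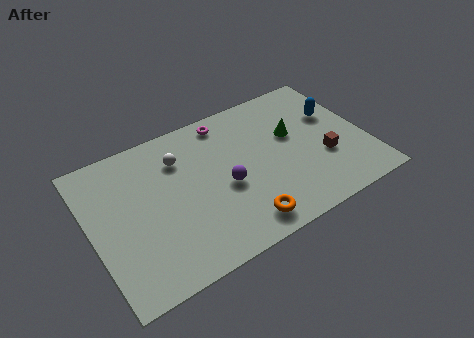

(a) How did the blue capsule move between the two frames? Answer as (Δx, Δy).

(1.7, -0.7)

From the two frames, the blue capsule sits at roughly (10.1, 5.9) before and (11.8, 5.2) after.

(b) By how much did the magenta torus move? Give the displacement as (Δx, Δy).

(2.6, 2.3)

From the two frames, the magenta torus sits at roughly (4.2, 4.8) before and (6.8, 7.1) after.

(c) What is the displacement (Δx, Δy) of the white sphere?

(1.2, -0.2)

The white sphere started near (3.2, 6.2) and ended near (4.4, 6.0).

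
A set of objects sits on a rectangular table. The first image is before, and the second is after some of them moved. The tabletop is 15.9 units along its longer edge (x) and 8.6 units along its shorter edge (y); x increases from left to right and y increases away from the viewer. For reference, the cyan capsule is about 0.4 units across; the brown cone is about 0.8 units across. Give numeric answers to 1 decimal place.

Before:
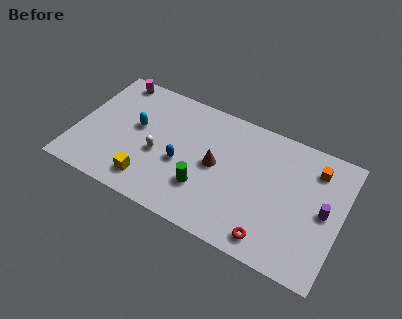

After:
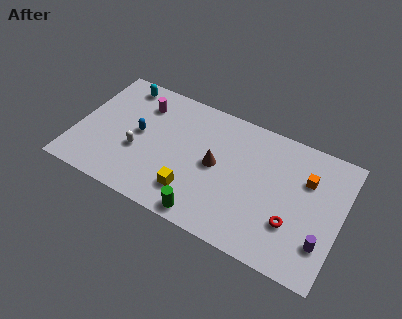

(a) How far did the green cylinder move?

1.7

The green cylinder was near (7.9, 2.6) before and (8.3, 0.9) after, so it travelled √(0.4² + 1.7²) ≈ 1.7 units.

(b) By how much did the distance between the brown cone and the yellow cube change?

-2.0

The distance was about 4.6 in the first image and 2.6 in the second, so they moved 2.0 units closer together.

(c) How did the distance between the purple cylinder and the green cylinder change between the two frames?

-0.4

They were about 7.2 units apart before and 6.8 after — 0.4 units closer together.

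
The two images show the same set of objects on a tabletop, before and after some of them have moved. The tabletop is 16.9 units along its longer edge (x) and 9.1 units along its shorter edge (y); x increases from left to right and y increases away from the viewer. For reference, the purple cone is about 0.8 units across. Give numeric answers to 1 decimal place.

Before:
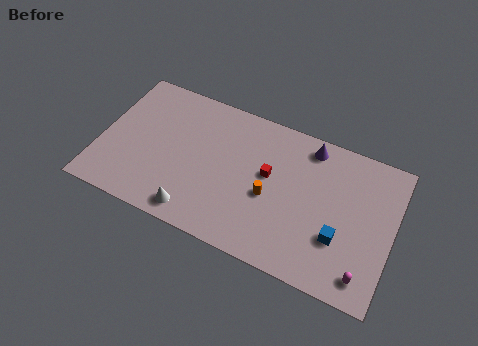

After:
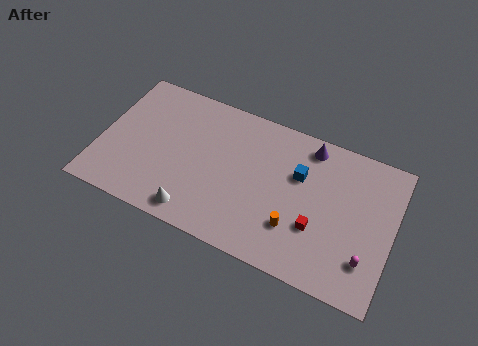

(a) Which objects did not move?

the purple cone and the white cone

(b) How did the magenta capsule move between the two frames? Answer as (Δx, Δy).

(0.0, 0.9)

The magenta capsule started near (15.6, 1.4) and ended near (15.6, 2.3).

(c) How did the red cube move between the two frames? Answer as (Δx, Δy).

(3.0, -2.1)

From the two frames, the red cube sits at roughly (9.7, 5.2) before and (12.7, 3.1) after.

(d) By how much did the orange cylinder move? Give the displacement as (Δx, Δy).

(1.6, -1.3)

From the two frames, the orange cylinder sits at roughly (9.9, 3.9) before and (11.5, 2.6) after.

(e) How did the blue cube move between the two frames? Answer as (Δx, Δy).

(-2.6, 2.9)

From the two frames, the blue cube sits at roughly (14.0, 3.0) before and (11.4, 5.9) after.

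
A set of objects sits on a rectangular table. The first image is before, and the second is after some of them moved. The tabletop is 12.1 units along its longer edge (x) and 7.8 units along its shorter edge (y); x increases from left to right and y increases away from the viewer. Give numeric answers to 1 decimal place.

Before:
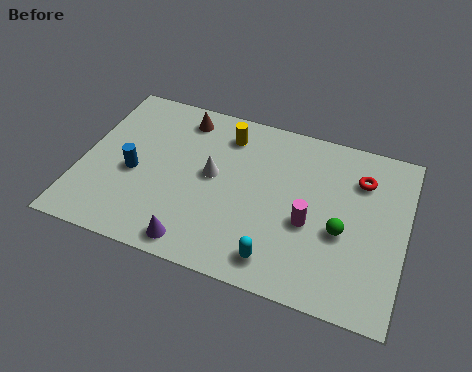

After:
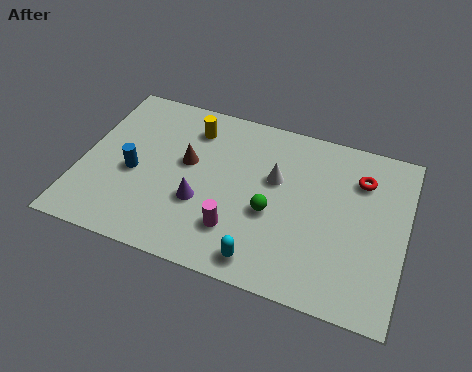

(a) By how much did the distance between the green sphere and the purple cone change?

-3.1

The distance was about 5.7 in the first image and 2.6 in the second, so they moved 3.1 units closer together.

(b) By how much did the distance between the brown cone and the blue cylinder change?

-1.3

The distance was about 3.5 in the first image and 2.2 in the second, so they moved 1.3 units closer together.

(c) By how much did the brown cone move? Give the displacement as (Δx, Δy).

(0.4, -2.1)

The brown cone was at about (3.5, 6.6) and moved to about (3.9, 4.5).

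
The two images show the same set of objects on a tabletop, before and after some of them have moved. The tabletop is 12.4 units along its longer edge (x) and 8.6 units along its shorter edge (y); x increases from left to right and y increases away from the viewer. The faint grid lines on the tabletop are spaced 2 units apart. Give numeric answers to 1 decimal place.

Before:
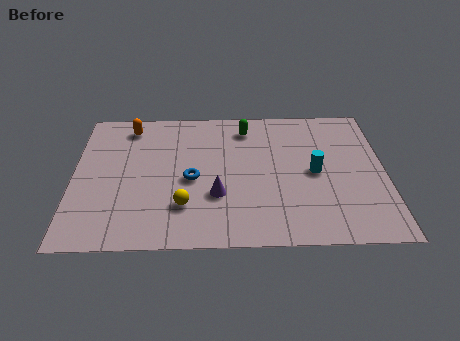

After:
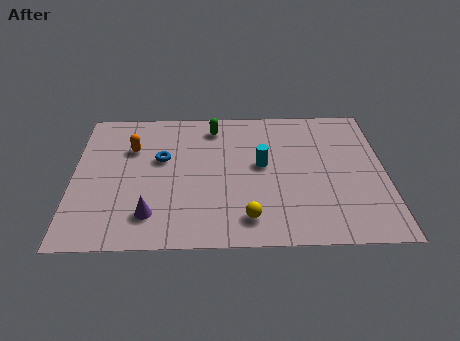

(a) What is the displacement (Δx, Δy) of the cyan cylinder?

(-2.1, 0.5)

From the two frames, the cyan cylinder sits at roughly (9.6, 4.2) before and (7.5, 4.7) after.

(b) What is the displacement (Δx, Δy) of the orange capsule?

(0.1, -1.4)

The orange capsule was at about (2.2, 7.3) and moved to about (2.3, 5.9).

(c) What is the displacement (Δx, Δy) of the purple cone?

(-2.6, -1.1)

The purple cone was at about (5.7, 2.9) and moved to about (3.1, 1.8).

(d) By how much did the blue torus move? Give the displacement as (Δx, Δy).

(-1.2, 1.3)

From the two frames, the blue torus sits at roughly (4.7, 3.9) before and (3.5, 5.2) after.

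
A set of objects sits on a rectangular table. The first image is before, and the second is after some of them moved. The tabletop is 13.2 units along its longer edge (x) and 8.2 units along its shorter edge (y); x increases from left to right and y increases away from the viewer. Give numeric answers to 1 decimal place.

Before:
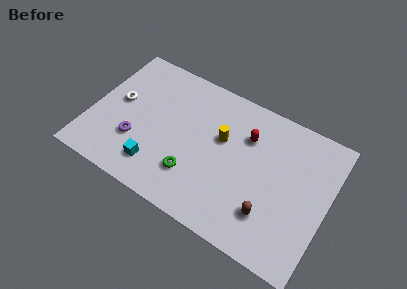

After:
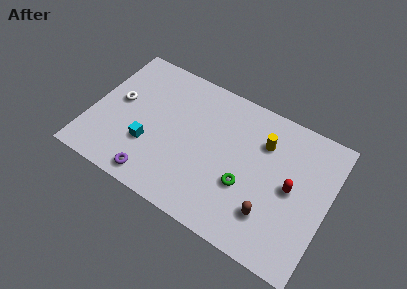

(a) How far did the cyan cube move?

1.2

The cyan cube moved from about (4.0, 1.7) to (3.4, 2.7), a distance of √(0.6² + 1.0²) ≈ 1.2.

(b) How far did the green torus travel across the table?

2.9

From (6.0, 2.2) to (8.8, 3.0), the green torus covered √(2.8² + 0.8²) ≈ 2.9 units.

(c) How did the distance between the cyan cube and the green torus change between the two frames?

+3.3

The distance was about 2.1 in the first image and 5.4 in the second, so they moved 3.3 units further apart.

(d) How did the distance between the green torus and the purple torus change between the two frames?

+1.9

Before: roughly 3.3 units apart; after: 5.2. That's 1.9 units further apart.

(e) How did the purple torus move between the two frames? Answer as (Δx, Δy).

(1.3, -1.6)

From the two frames, the purple torus sits at roughly (2.7, 2.6) before and (4.0, 1.0) after.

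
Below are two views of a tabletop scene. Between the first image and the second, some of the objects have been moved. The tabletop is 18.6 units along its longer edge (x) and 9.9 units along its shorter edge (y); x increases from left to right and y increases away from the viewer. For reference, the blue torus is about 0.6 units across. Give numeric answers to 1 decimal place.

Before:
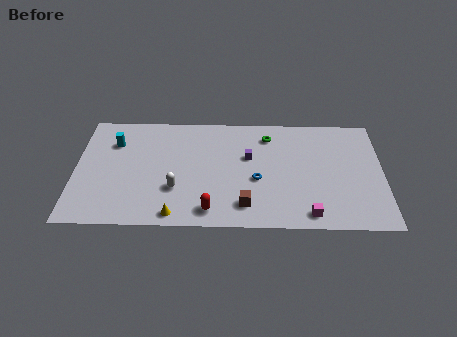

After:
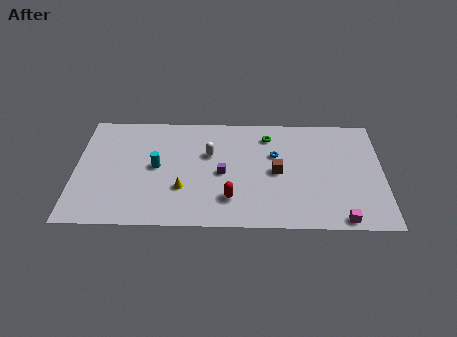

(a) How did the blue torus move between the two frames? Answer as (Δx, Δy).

(1.1, 2.2)

From the two frames, the blue torus sits at roughly (11.0, 4.1) before and (12.1, 6.3) after.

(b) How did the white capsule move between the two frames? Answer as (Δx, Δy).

(2.0, 3.1)

The white capsule was at about (6.1, 3.2) and moved to about (8.1, 6.3).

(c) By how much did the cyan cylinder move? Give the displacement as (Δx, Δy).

(2.6, -2.1)

The cyan cylinder started near (2.3, 7.2) and ended near (4.9, 5.1).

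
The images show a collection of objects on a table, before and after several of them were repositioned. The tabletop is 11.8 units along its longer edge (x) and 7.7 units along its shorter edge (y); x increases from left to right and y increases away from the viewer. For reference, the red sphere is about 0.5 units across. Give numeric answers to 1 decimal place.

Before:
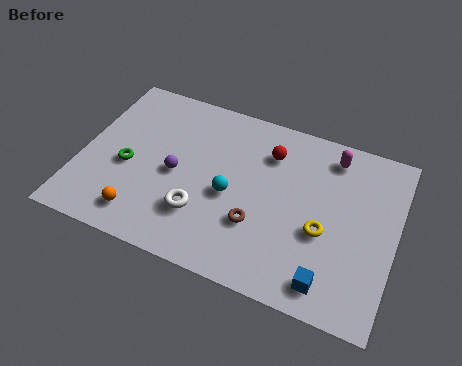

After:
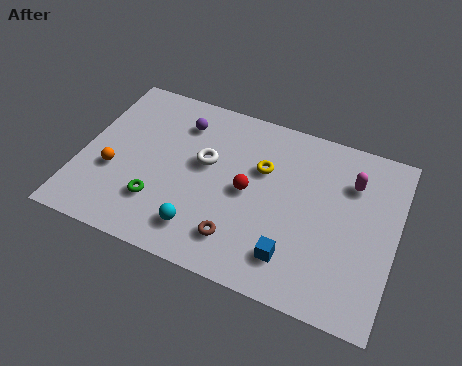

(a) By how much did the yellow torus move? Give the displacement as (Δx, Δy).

(-2.5, 1.9)

The yellow torus started near (9.2, 3.1) and ended near (6.7, 5.0).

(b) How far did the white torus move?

2.3

The white torus moved from about (4.7, 2.2) to (4.6, 4.5), a distance of √(0.1² + 2.3²) ≈ 2.3.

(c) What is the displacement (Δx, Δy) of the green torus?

(1.3, -1.2)

The green torus was at about (1.8, 3.3) and moved to about (3.1, 2.1).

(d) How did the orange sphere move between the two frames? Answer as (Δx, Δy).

(-1.3, 1.6)

From the two frames, the orange sphere sits at roughly (2.6, 1.3) before and (1.3, 2.9) after.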